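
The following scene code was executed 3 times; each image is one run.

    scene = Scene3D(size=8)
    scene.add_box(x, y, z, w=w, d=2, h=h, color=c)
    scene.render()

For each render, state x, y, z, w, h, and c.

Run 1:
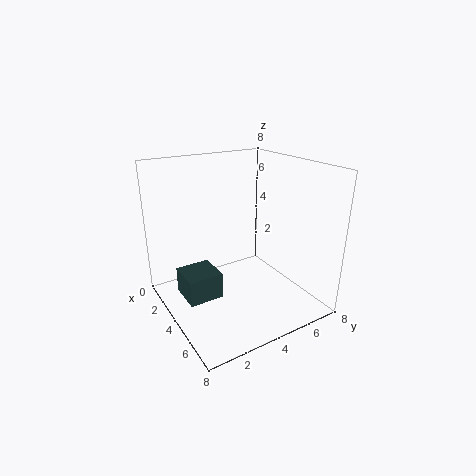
x = 2, y = 1, z = 0.5, w = 2, h = 1.5, c = 'darkslategray'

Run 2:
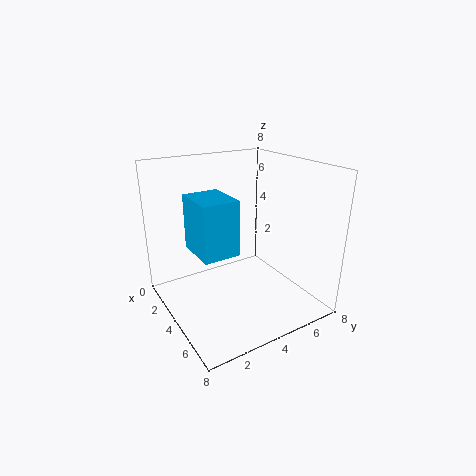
x = 2.5, y = 1.5, z = 3.5, w = 2.5, h = 3, c = 'deepskyblue'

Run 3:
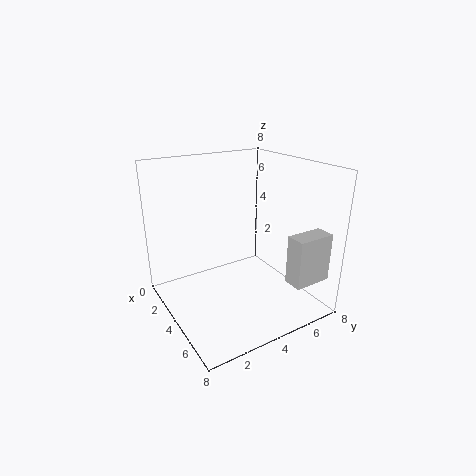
x = 7, y = 5, z = 2.5, w = 1, h = 2.5, c = 'lightgray'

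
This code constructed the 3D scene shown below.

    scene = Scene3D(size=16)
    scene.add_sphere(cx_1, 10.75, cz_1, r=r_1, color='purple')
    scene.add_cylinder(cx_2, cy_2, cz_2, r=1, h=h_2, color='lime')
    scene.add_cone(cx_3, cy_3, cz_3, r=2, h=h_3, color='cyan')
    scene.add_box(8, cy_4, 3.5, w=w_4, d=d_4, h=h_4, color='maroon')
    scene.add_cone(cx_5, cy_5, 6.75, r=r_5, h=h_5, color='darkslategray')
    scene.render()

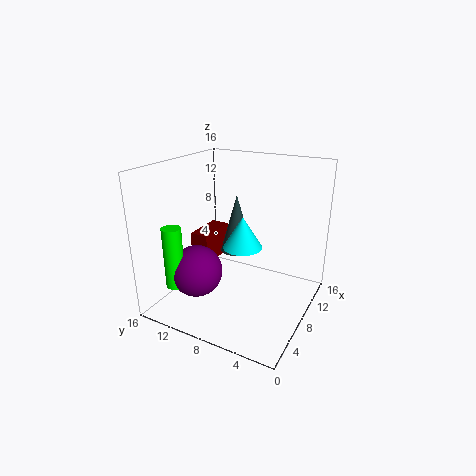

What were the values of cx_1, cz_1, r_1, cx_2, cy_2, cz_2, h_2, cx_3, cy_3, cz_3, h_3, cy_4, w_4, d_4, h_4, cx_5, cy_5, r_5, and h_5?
cx_1 = 3.75
cz_1 = 5.25
r_1 = 2.75
cx_2 = 2
cy_2 = 12.25
cz_2 = 4
h_2 = 6.5
cx_3 = 5.75
cy_3 = 6.25
cz_3 = 8.25
h_3 = 3.25
cy_4 = 12.25
w_4 = 5
d_4 = 2.25
h_4 = 3.75
cx_5 = 7.75
cy_5 = 8
r_5 = 1.75
h_5 = 6.25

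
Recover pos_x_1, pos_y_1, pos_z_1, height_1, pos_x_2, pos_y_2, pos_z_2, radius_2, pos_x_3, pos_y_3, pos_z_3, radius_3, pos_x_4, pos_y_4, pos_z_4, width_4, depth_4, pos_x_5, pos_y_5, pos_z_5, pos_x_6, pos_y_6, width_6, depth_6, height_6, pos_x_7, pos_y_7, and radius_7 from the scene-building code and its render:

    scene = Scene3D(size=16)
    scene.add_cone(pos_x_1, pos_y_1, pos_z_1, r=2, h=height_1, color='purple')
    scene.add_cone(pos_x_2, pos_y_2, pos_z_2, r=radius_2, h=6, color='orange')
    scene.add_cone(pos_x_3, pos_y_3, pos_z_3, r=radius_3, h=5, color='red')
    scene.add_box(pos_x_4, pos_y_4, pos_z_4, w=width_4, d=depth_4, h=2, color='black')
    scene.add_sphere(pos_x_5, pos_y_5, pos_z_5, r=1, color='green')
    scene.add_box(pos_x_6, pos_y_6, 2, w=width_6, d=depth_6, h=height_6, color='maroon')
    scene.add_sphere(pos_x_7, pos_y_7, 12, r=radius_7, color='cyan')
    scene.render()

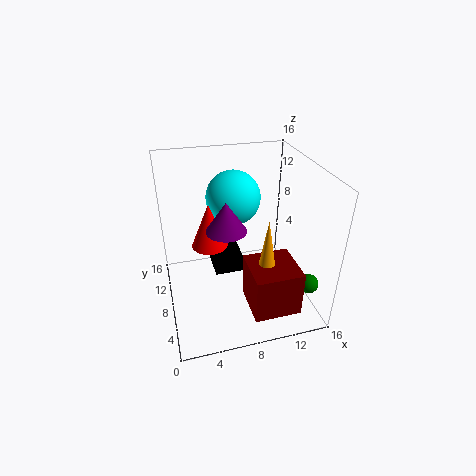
pos_x_1 = 6
pos_y_1 = 5
pos_z_1 = 11
height_1 = 3
pos_x_2 = 10
pos_y_2 = 4
pos_z_2 = 6
radius_2 = 1
pos_x_3 = 5
pos_y_3 = 9
pos_z_3 = 7
radius_3 = 2
pos_x_4 = 5
pos_y_4 = 6
pos_z_4 = 5
width_4 = 3
depth_4 = 5
pos_x_5 = 14
pos_y_5 = 2
pos_z_5 = 5
pos_x_6 = 8
pos_y_6 = 1
width_6 = 5
depth_6 = 5
height_6 = 5
pos_x_7 = 8
pos_y_7 = 10
radius_7 = 3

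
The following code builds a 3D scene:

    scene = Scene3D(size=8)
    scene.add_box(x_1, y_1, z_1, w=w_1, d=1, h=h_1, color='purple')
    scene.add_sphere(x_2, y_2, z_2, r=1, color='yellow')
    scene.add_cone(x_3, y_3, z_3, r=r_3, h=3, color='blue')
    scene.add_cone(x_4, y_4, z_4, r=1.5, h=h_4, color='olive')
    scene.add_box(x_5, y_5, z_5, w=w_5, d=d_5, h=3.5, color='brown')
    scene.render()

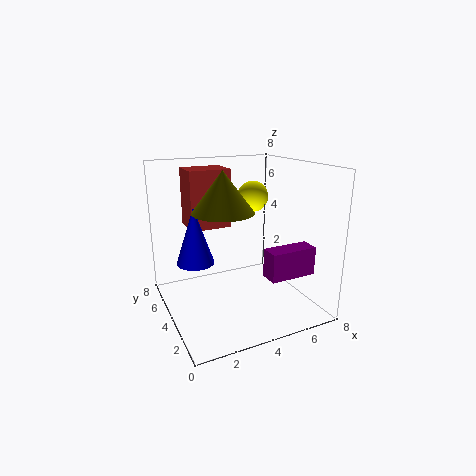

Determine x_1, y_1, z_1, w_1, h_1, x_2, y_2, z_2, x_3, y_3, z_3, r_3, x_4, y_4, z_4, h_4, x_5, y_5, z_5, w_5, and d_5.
x_1 = 4.5; y_1 = 1; z_1 = 2.5; w_1 = 2.5; h_1 = 1.5; x_2 = 6.5; y_2 = 7; z_2 = 5.5; x_3 = 1.5; y_3 = 4; z_3 = 3; r_3 = 1; x_4 = 2.5; y_4 = 2.5; z_4 = 6; h_4 = 2; x_5 = 2; y_5 = 6; z_5 = 4; w_5 = 2.5; d_5 = 2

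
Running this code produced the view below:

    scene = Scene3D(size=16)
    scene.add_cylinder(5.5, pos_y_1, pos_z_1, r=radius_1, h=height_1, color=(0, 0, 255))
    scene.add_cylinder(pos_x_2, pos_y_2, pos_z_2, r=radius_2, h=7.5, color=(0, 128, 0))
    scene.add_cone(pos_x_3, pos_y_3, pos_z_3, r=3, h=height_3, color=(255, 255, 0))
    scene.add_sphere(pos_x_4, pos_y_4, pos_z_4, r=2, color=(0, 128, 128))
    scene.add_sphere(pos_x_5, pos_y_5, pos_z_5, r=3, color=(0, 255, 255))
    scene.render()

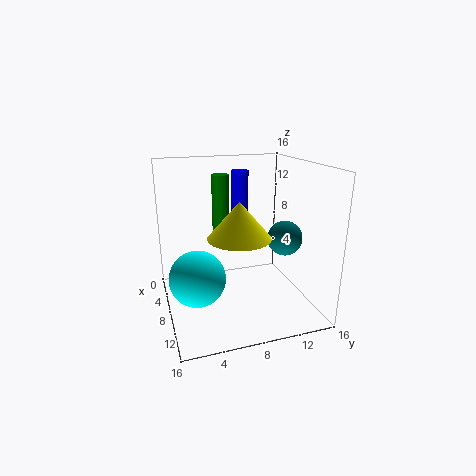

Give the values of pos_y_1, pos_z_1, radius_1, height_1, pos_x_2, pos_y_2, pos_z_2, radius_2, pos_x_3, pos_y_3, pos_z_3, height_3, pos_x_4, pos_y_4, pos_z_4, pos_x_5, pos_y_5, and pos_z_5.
pos_y_1 = 9, pos_z_1 = 8.5, radius_1 = 1, height_1 = 6.5, pos_x_2 = 4.5, pos_y_2 = 7, pos_z_2 = 7, radius_2 = 1, pos_x_3 = 13, pos_y_3 = 6.5, pos_z_3 = 10, height_3 = 3.5, pos_x_4 = 8.5, pos_y_4 = 13.5, pos_z_4 = 7.5, pos_x_5 = 9.5, pos_y_5 = 3, pos_z_5 = 4.5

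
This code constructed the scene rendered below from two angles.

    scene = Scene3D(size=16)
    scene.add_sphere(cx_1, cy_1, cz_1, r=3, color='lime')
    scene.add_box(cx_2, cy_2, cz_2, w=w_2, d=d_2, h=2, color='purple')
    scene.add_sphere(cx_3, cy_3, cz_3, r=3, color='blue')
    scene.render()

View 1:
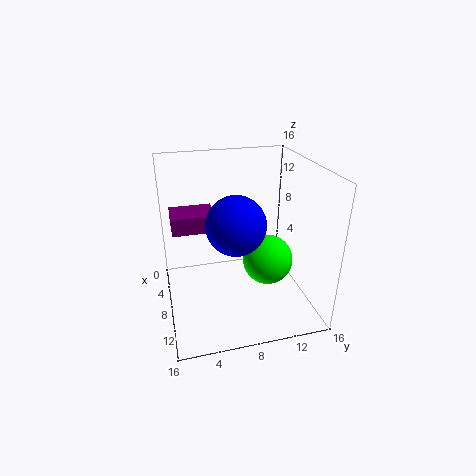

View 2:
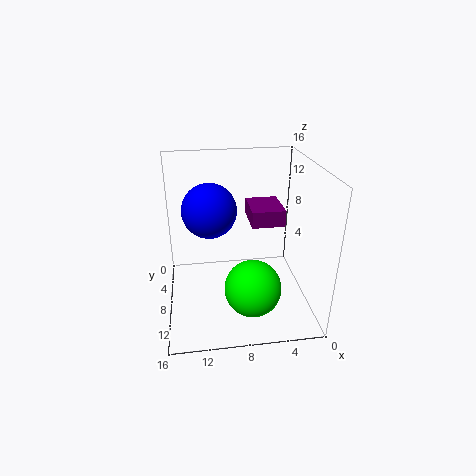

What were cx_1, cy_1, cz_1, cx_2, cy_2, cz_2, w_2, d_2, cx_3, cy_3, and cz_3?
cx_1 = 7
cy_1 = 12
cz_1 = 4
cx_2 = 2
cy_2 = 1
cz_2 = 8
w_2 = 4
d_2 = 5
cx_3 = 11
cy_3 = 7
cz_3 = 11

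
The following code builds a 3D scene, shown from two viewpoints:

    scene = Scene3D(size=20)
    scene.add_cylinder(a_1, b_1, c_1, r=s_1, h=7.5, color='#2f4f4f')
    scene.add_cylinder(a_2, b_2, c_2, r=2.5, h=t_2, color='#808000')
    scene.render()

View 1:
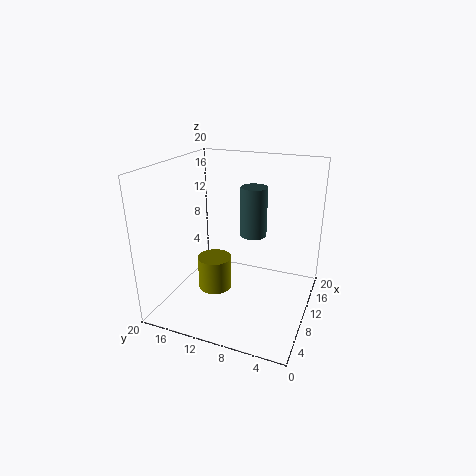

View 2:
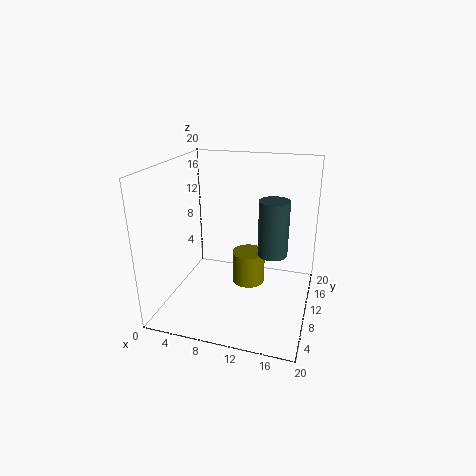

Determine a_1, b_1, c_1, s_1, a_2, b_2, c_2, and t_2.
a_1 = 15, b_1 = 9.5, c_1 = 8.5, s_1 = 2, a_2 = 10.5, b_2 = 14, c_2 = 1, t_2 = 5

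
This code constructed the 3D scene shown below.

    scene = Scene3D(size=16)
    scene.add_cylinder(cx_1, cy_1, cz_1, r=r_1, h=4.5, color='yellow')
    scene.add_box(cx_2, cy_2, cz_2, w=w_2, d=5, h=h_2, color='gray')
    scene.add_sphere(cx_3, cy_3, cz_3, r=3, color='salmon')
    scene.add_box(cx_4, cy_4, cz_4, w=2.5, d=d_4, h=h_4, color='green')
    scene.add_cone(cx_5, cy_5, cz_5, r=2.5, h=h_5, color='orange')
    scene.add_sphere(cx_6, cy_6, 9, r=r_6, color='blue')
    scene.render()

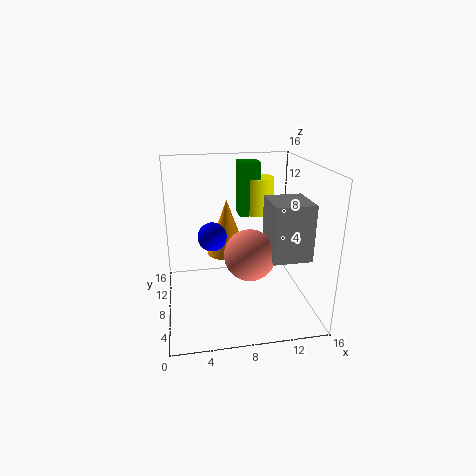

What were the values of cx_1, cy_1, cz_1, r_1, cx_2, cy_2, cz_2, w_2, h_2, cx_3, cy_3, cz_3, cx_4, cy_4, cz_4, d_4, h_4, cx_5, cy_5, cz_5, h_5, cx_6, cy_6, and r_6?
cx_1 = 11.5; cy_1 = 13.5; cz_1 = 9; r_1 = 2; cx_2 = 11.5; cy_2 = 5.5; cz_2 = 5.5; w_2 = 4.5; h_2 = 6.5; cx_3 = 9.5; cy_3 = 8.5; cz_3 = 5.5; cx_4 = 9; cy_4 = 12; cz_4 = 9; d_4 = 2.5; h_4 = 6.5; cx_5 = 7.5; cy_5 = 13; cz_5 = 4; h_5 = 7; cx_6 = 5; cy_6 = 6.5; r_6 = 1.5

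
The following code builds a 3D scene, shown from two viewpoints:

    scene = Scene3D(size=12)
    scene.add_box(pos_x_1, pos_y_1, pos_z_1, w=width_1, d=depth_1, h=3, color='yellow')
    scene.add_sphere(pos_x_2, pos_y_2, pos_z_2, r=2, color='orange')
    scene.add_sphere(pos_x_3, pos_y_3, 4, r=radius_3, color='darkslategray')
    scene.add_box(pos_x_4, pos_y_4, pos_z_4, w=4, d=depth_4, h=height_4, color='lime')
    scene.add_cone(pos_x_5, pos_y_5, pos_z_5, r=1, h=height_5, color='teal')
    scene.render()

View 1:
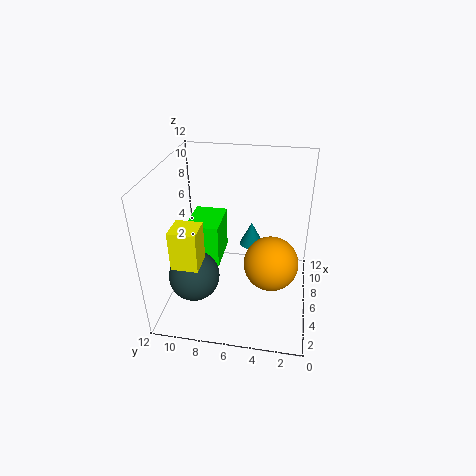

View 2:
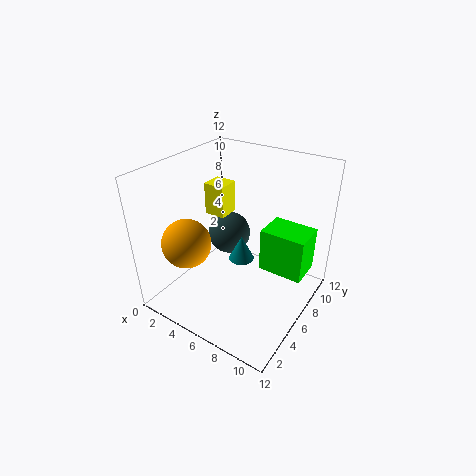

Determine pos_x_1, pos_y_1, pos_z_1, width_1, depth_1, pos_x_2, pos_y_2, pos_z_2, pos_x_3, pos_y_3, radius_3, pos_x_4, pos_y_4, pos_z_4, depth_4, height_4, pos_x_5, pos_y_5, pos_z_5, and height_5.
pos_x_1 = 1, pos_y_1 = 8, pos_z_1 = 6, width_1 = 2, depth_1 = 2, pos_x_2 = 3, pos_y_2 = 3, pos_z_2 = 6, pos_x_3 = 3, pos_y_3 = 9, radius_3 = 2, pos_x_4 = 7, pos_y_4 = 8, pos_z_4 = 2, depth_4 = 3, height_4 = 4, pos_x_5 = 7, pos_y_5 = 5, pos_z_5 = 5, height_5 = 2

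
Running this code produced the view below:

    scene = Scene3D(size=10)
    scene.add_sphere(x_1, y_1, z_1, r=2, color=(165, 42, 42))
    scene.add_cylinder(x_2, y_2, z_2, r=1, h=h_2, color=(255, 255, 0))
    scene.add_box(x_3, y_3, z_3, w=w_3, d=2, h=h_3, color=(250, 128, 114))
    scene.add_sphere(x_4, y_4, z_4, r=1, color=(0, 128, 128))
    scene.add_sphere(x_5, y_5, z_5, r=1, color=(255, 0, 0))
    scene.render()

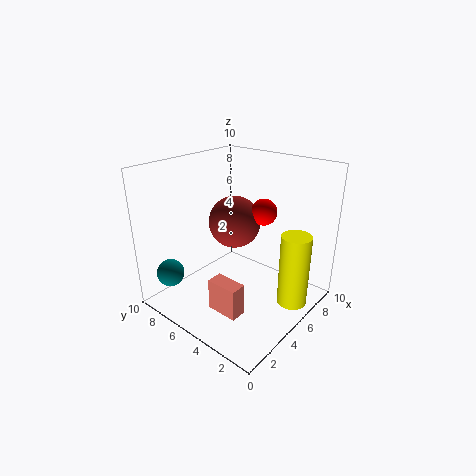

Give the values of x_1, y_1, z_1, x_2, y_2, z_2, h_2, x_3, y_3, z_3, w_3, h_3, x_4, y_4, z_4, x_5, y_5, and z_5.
x_1 = 7, y_1 = 7, z_1 = 5, x_2 = 6, y_2 = 1, z_2 = 1, h_2 = 5, x_3 = 1, y_3 = 2, z_3 = 2, w_3 = 1, h_3 = 2, x_4 = 2, y_4 = 9, z_4 = 2, x_5 = 8, y_5 = 5, z_5 = 6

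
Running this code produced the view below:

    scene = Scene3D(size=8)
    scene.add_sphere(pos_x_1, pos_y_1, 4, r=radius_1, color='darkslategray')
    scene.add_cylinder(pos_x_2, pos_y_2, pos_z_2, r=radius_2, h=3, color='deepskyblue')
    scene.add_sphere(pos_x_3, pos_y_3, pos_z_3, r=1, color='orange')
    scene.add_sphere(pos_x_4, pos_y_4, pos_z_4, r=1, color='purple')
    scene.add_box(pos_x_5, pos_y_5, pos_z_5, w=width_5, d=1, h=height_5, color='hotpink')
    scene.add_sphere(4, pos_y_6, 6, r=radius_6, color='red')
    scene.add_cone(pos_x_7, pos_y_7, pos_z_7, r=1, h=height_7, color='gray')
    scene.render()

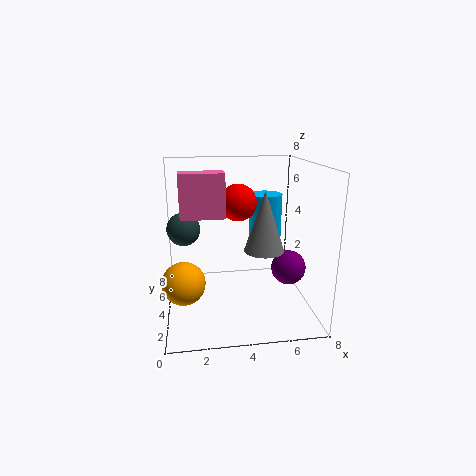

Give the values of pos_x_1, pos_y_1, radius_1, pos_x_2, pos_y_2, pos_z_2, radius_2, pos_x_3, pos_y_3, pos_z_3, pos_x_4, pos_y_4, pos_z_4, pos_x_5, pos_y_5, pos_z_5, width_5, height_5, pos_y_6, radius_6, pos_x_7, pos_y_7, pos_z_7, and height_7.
pos_x_1 = 1; pos_y_1 = 6; radius_1 = 1; pos_x_2 = 6; pos_y_2 = 6; pos_z_2 = 3; radius_2 = 1; pos_x_3 = 1; pos_y_3 = 1; pos_z_3 = 3; pos_x_4 = 7; pos_y_4 = 4; pos_z_4 = 2; pos_x_5 = 1; pos_y_5 = 1; pos_z_5 = 6; width_5 = 2; height_5 = 2; pos_y_6 = 4; radius_6 = 1; pos_x_7 = 5; pos_y_7 = 2; pos_z_7 = 4; height_7 = 3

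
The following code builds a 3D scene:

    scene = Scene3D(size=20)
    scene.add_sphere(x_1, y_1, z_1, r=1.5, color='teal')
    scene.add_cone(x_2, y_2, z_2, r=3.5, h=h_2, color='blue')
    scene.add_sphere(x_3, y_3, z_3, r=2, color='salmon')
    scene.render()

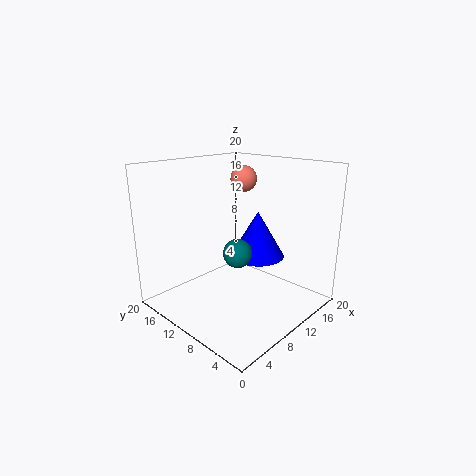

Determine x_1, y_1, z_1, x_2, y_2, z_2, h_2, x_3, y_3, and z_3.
x_1 = 2, y_1 = 2.5, z_1 = 12.5, x_2 = 10, y_2 = 6.5, z_2 = 8.5, h_2 = 6, x_3 = 15.5, y_3 = 14, z_3 = 17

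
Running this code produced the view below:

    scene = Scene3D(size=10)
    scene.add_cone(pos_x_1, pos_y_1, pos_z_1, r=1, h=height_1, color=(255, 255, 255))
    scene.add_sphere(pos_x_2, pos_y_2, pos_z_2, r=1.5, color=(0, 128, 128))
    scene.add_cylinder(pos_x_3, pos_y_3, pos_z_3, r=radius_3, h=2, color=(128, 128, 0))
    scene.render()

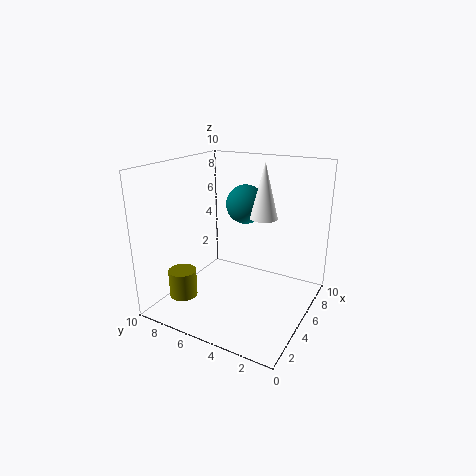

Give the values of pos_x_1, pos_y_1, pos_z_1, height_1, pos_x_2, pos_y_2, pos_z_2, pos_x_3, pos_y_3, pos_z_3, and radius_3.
pos_x_1 = 7, pos_y_1 = 4, pos_z_1 = 6, height_1 = 4, pos_x_2 = 8, pos_y_2 = 6, pos_z_2 = 6.5, pos_x_3 = 3, pos_y_3 = 8.5, pos_z_3 = 0.5, radius_3 = 1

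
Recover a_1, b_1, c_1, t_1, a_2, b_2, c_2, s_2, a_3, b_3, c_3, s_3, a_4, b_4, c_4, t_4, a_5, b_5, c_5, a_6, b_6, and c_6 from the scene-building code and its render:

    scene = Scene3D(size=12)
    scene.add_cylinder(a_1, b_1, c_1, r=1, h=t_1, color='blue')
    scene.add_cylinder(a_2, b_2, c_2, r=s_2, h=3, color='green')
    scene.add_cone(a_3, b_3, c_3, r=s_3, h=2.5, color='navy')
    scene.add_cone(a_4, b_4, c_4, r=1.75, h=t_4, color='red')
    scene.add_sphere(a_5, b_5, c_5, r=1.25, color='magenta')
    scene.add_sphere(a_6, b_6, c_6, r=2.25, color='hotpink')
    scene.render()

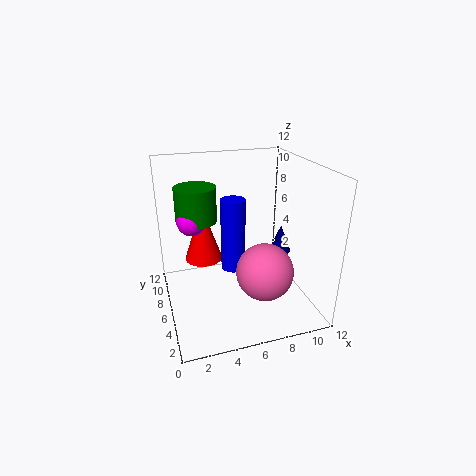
a_1 = 5.5; b_1 = 5.75; c_1 = 3.5; t_1 = 6; a_2 = 3; b_2 = 8.25; c_2 = 7; s_2 = 1.75; a_3 = 10.5; b_3 = 7.25; c_3 = 3.5; s_3 = 1; a_4 = 3.75; b_4 = 9.75; c_4 = 2.5; t_4 = 5.25; a_5 = 2.5; b_5 = 7.75; c_5 = 7.25; a_6 = 7.25; b_6 = 3; c_6 = 4.25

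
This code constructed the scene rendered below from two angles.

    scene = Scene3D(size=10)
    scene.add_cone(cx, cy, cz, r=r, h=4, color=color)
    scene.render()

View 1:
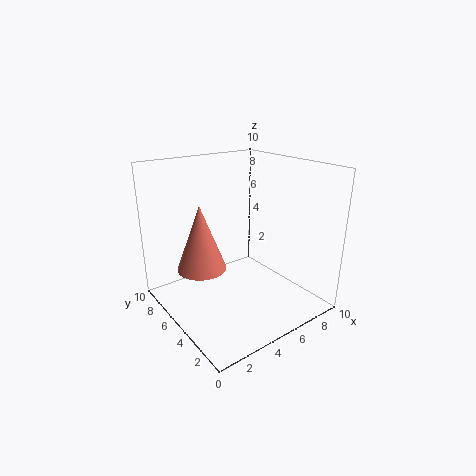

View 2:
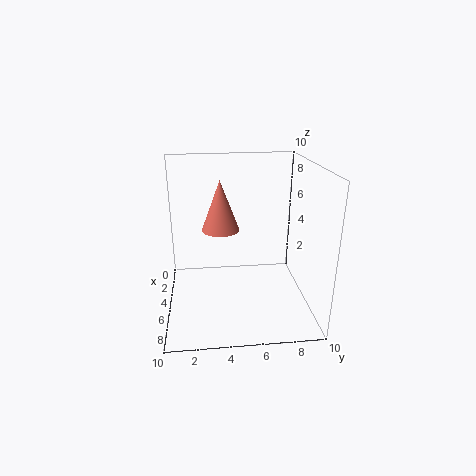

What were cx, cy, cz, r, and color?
cx = 1.5; cy = 4; cz = 4.25; r = 1.5; color = 'salmon'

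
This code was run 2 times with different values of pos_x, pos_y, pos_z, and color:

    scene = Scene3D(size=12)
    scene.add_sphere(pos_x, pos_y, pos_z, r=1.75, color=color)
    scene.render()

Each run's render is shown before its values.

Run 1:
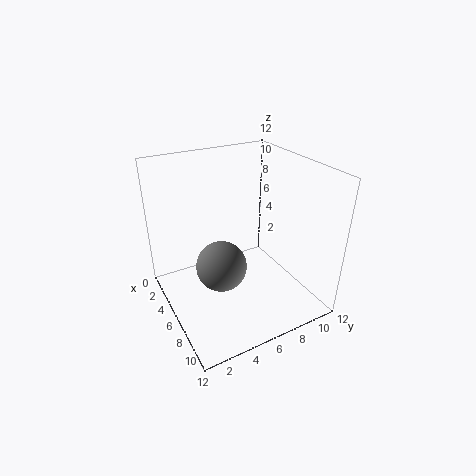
pos_x = 9.5; pos_y = 2.75; pos_z = 6.5; color = 'gray'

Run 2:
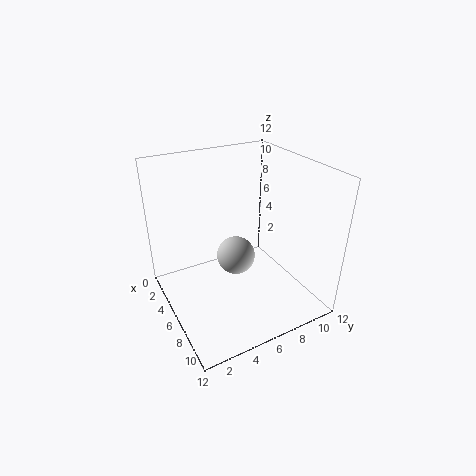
pos_x = 4.25; pos_y = 6.75; pos_z = 3; color = 'lightgray'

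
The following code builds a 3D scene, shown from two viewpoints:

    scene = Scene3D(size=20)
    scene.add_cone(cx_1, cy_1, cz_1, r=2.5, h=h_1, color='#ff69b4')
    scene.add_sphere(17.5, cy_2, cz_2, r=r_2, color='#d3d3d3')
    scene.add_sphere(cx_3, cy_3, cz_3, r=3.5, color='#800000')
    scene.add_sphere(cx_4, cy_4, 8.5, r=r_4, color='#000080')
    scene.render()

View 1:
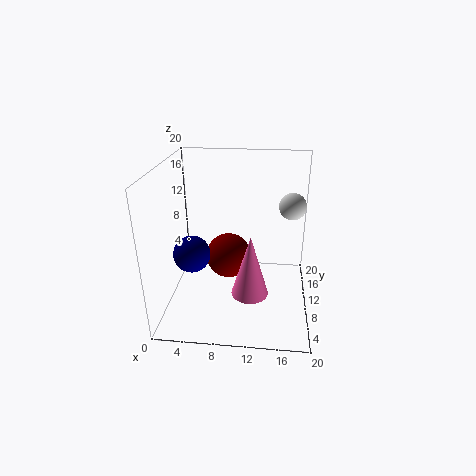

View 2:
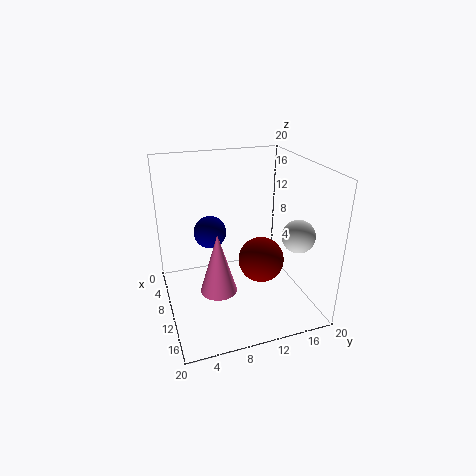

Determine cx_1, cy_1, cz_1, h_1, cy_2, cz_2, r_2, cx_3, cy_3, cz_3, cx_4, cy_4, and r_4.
cx_1 = 12; cy_1 = 6.5; cz_1 = 3.5; h_1 = 8.5; cy_2 = 15; cz_2 = 13; r_2 = 2; cx_3 = 8; cy_3 = 14.5; cz_3 = 4.5; cx_4 = 4; cy_4 = 7.5; r_4 = 2.5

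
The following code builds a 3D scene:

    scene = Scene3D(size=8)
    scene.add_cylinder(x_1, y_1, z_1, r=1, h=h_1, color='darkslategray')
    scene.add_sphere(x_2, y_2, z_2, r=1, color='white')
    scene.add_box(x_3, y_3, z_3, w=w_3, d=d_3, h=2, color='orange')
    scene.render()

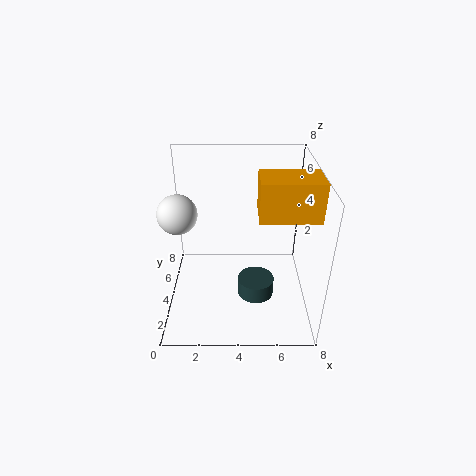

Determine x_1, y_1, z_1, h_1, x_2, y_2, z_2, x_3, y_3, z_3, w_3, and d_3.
x_1 = 5; y_1 = 3; z_1 = 1; h_1 = 1; x_2 = 1; y_2 = 3; z_2 = 6; x_3 = 5; y_3 = 2; z_3 = 6; w_3 = 3; d_3 = 2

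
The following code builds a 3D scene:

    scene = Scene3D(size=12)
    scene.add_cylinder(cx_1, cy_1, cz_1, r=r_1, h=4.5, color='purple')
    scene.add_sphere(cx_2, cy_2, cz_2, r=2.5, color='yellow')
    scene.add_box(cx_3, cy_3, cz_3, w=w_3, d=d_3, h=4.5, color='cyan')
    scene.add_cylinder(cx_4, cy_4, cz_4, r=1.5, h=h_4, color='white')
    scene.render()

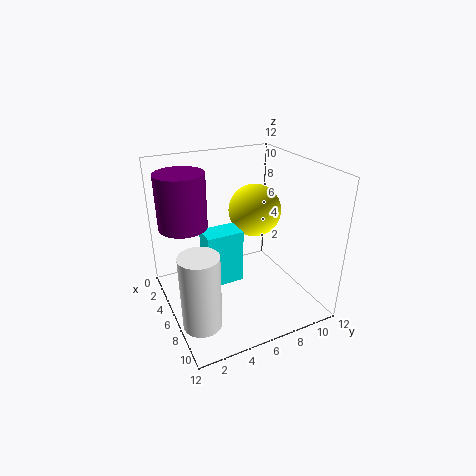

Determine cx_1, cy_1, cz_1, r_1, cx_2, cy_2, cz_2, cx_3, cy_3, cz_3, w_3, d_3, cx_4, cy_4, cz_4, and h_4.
cx_1 = 4
cy_1 = 2
cz_1 = 7
r_1 = 2
cx_2 = 2.5
cy_2 = 9.5
cz_2 = 6.5
cx_3 = 5
cy_3 = 3
cz_3 = 2.5
w_3 = 2
d_3 = 3
cx_4 = 9
cy_4 = 1.5
cz_4 = 1
h_4 = 6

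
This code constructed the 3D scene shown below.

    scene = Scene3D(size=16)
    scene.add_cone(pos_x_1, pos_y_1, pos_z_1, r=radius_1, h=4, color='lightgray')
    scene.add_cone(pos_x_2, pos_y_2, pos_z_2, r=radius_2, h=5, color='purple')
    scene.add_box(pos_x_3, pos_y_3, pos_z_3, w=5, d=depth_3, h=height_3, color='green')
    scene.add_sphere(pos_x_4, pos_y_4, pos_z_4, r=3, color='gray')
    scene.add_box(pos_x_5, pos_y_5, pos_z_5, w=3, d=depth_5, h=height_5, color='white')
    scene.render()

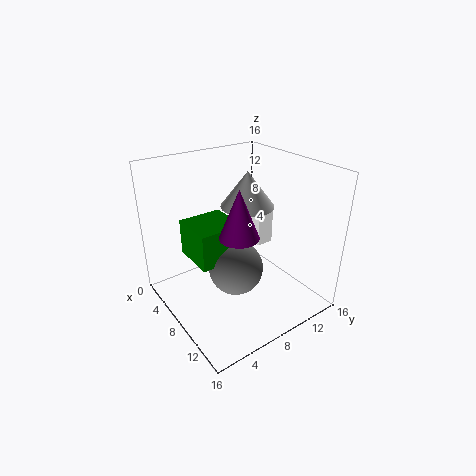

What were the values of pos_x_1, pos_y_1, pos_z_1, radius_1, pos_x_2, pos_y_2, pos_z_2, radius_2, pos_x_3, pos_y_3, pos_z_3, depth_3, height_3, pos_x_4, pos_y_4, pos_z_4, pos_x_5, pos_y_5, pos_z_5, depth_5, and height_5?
pos_x_1 = 7; pos_y_1 = 10; pos_z_1 = 11; radius_1 = 3; pos_x_2 = 11; pos_y_2 = 6; pos_z_2 = 10; radius_2 = 2; pos_x_3 = 4; pos_y_3 = 3; pos_z_3 = 6; depth_3 = 5; height_3 = 4; pos_x_4 = 9; pos_y_4 = 7; pos_z_4 = 5; pos_x_5 = 5; pos_y_5 = 11; pos_z_5 = 6; depth_5 = 2; height_5 = 4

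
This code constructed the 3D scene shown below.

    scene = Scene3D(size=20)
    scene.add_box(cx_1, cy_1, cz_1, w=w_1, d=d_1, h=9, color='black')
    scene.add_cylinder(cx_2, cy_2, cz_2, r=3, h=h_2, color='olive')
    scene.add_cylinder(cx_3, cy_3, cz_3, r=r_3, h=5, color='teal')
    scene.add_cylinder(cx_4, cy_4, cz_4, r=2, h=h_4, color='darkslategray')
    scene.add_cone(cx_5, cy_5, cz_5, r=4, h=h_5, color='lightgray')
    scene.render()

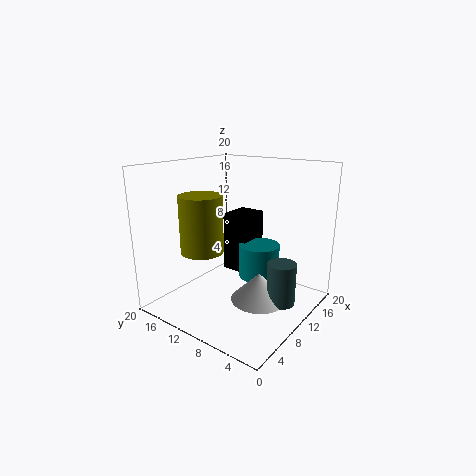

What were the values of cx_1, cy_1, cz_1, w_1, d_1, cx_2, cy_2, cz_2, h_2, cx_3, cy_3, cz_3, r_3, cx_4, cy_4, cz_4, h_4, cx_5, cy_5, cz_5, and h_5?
cx_1 = 13; cy_1 = 11; cz_1 = 3; w_1 = 5; d_1 = 4; cx_2 = 7; cy_2 = 14; cz_2 = 8; h_2 = 8; cx_3 = 14; cy_3 = 9; cz_3 = 3; r_3 = 3; cx_4 = 12; cy_4 = 4; cz_4 = 1; h_4 = 6; cx_5 = 11; cy_5 = 7; cz_5 = 1; h_5 = 4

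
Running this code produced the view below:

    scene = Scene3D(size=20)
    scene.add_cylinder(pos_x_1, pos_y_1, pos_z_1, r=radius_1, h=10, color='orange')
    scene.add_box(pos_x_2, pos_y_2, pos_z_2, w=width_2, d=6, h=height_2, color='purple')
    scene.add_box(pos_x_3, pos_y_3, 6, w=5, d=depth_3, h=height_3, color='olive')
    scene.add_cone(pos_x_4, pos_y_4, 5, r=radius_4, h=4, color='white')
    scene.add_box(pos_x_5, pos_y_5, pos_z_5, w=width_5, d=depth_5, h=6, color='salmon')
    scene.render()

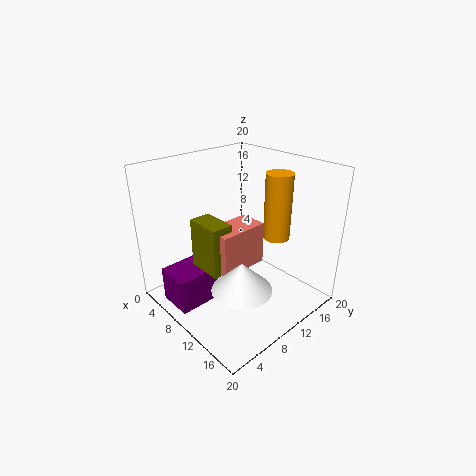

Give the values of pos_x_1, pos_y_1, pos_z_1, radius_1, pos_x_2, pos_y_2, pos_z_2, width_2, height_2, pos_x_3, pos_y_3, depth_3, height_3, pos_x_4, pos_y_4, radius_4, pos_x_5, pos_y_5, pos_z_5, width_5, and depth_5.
pos_x_1 = 11; pos_y_1 = 17; pos_z_1 = 8; radius_1 = 2; pos_x_2 = 4; pos_y_2 = 1; pos_z_2 = 1; width_2 = 5; height_2 = 5; pos_x_3 = 6; pos_y_3 = 5; depth_3 = 3; height_3 = 7; pos_x_4 = 14; pos_y_4 = 7; radius_4 = 4; pos_x_5 = 8; pos_y_5 = 6; pos_z_5 = 6; width_5 = 4; depth_5 = 7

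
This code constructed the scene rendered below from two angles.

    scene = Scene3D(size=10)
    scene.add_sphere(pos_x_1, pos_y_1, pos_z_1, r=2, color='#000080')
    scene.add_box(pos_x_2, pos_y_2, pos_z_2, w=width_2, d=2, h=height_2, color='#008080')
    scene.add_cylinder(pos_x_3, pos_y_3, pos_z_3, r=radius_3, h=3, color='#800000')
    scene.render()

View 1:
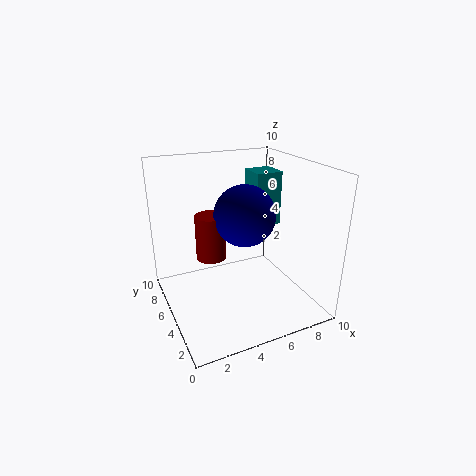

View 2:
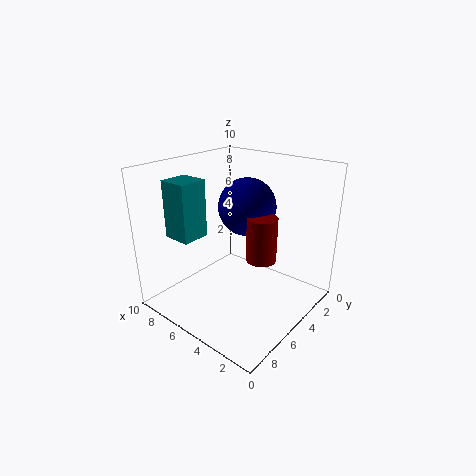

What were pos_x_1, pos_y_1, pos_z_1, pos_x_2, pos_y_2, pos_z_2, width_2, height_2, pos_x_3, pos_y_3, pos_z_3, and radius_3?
pos_x_1 = 5, pos_y_1 = 4, pos_z_1 = 7, pos_x_2 = 7, pos_y_2 = 6, pos_z_2 = 5, width_2 = 2, height_2 = 4, pos_x_3 = 3, pos_y_3 = 5, pos_z_3 = 4, radius_3 = 1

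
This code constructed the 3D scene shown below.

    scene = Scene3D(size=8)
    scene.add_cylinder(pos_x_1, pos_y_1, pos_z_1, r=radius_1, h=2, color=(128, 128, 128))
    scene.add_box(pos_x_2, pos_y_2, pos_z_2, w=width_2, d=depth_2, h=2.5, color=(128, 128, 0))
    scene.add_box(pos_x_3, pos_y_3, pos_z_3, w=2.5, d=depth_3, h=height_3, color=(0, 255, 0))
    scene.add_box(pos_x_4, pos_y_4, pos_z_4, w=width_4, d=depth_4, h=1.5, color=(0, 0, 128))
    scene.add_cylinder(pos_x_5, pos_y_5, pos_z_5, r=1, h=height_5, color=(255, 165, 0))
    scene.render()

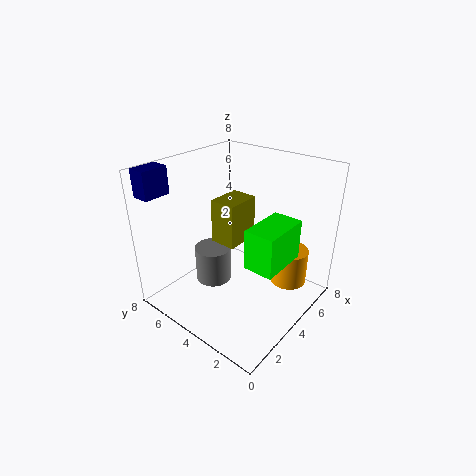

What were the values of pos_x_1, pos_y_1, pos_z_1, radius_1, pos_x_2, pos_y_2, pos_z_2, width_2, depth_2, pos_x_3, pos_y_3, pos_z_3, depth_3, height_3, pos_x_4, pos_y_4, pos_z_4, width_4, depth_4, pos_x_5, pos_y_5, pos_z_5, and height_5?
pos_x_1 = 3; pos_y_1 = 5; pos_z_1 = 1.5; radius_1 = 1; pos_x_2 = 3.5; pos_y_2 = 4; pos_z_2 = 3.5; width_2 = 2; depth_2 = 1.5; pos_x_3 = 2; pos_y_3 = 0.5; pos_z_3 = 4; depth_3 = 1.5; height_3 = 2; pos_x_4 = 0.5; pos_y_4 = 7; pos_z_4 = 6.5; width_4 = 1.5; depth_4 = 1; pos_x_5 = 5.5; pos_y_5 = 1.5; pos_z_5 = 1.5; height_5 = 2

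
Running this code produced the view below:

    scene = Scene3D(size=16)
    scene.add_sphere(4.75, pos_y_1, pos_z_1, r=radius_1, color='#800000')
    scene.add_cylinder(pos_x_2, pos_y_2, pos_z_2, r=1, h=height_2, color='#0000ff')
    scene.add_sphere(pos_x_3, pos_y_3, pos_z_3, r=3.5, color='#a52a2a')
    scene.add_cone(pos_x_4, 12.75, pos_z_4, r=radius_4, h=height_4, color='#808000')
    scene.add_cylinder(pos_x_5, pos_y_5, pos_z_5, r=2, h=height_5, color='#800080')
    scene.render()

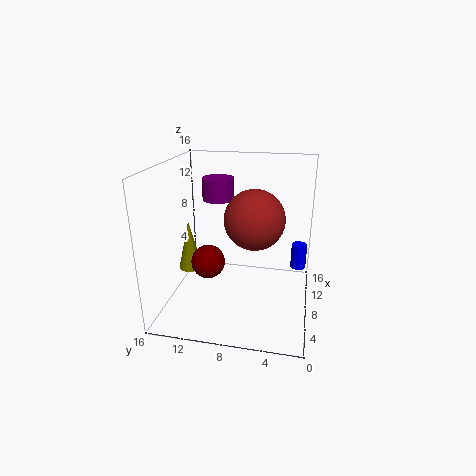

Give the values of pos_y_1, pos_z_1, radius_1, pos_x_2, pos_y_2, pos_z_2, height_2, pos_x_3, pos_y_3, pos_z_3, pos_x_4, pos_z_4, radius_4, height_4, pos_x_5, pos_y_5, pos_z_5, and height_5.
pos_y_1 = 10.5
pos_z_1 = 6.5
radius_1 = 1.75
pos_x_2 = 14.75
pos_y_2 = 1.25
pos_z_2 = 1.5
height_2 = 3.25
pos_x_3 = 10
pos_y_3 = 6.5
pos_z_3 = 9.5
pos_x_4 = 5.5
pos_z_4 = 5.25
radius_4 = 1.25
height_4 = 5.25
pos_x_5 = 13.75
pos_y_5 = 11.75
pos_z_5 = 10.5
height_5 = 2.75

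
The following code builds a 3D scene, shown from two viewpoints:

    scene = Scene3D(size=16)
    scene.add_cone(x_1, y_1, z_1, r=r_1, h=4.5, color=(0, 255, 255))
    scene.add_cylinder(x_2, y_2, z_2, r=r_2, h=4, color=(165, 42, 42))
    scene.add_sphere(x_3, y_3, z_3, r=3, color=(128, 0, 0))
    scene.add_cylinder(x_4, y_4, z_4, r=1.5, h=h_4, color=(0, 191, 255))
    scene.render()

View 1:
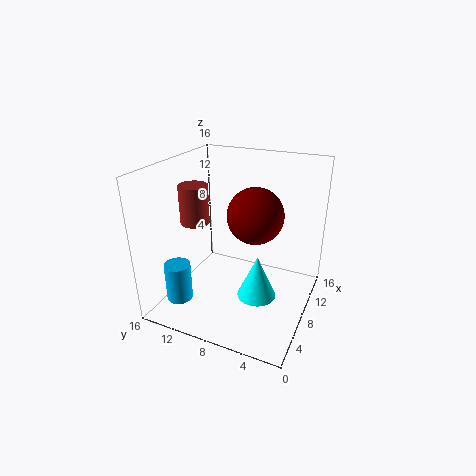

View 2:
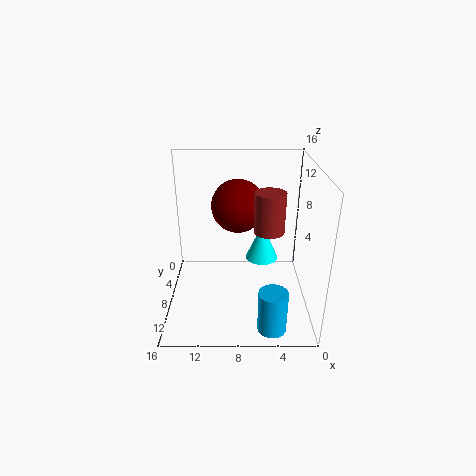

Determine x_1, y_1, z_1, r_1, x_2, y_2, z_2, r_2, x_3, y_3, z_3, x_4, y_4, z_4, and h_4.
x_1 = 5; y_1 = 4.5; z_1 = 3.5; r_1 = 2; x_2 = 5; y_2 = 11.5; z_2 = 10.5; r_2 = 1.5; x_3 = 8; y_3 = 6; z_3 = 11; x_4 = 4.5; y_4 = 14; z_4 = 0.5; h_4 = 4.5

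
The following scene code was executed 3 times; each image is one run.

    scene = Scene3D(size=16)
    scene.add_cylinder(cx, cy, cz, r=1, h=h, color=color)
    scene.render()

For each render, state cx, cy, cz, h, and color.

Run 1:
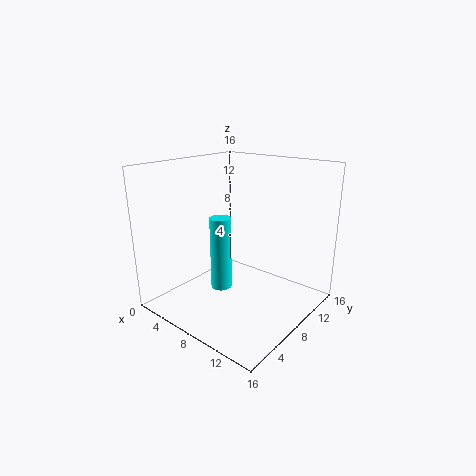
cx = 10, cy = 3, cz = 5, h = 7, color = 'cyan'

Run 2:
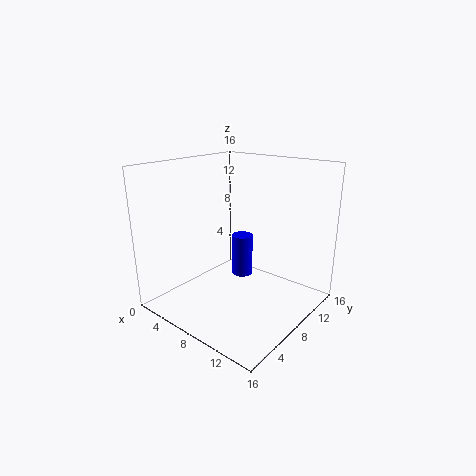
cx = 11, cy = 5, cz = 6, h = 4, color = 'blue'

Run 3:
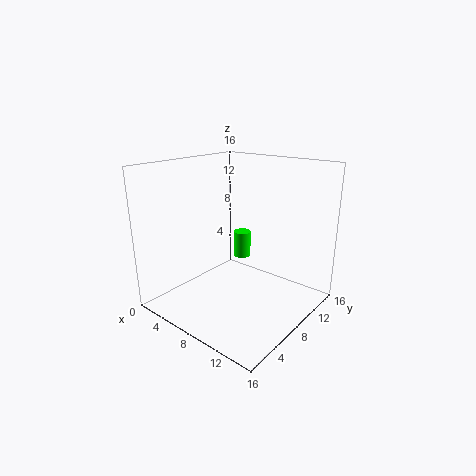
cx = 7, cy = 10, cz = 5, h = 3, color = 'lime'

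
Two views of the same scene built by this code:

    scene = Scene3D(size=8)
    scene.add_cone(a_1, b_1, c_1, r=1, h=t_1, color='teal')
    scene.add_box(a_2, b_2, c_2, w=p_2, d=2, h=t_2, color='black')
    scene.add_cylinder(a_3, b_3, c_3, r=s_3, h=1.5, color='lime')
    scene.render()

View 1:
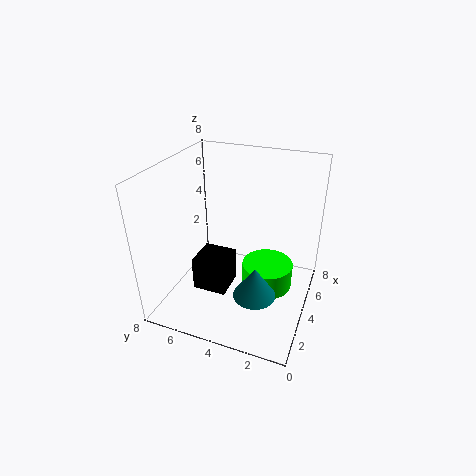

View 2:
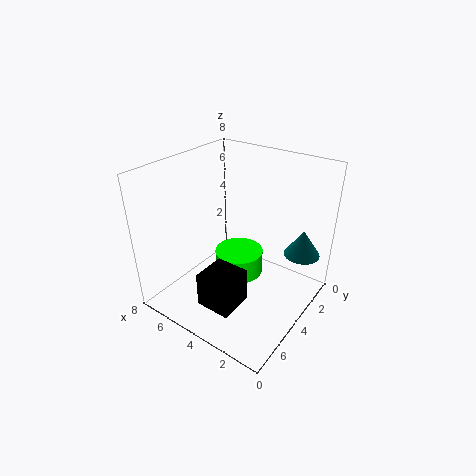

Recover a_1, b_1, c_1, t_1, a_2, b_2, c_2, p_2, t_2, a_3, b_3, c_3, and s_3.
a_1 = 1, b_1 = 2, c_1 = 3, t_1 = 1.5, a_2 = 3, b_2 = 4.5, c_2 = 0.5, p_2 = 2, t_2 = 2, a_3 = 5, b_3 = 2.5, c_3 = 0.5, s_3 = 1.5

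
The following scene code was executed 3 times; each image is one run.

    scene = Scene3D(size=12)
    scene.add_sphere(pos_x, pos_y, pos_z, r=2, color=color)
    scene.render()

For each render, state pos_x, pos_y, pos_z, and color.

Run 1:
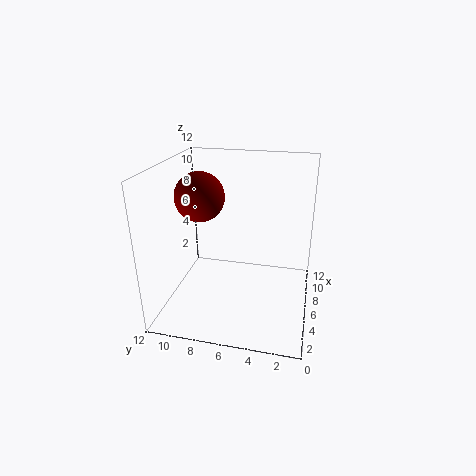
pos_x = 5.5, pos_y = 9, pos_z = 9.5, color = 'maroon'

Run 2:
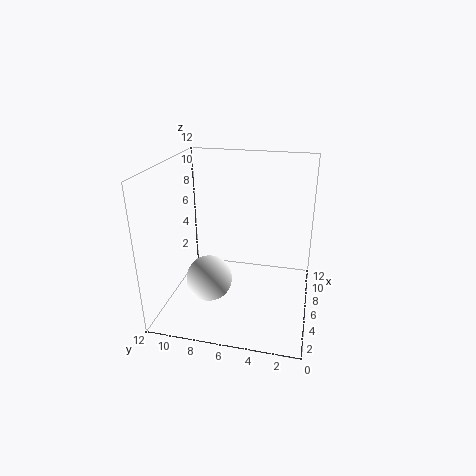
pos_x = 5.5, pos_y = 8.5, pos_z = 2, color = 'white'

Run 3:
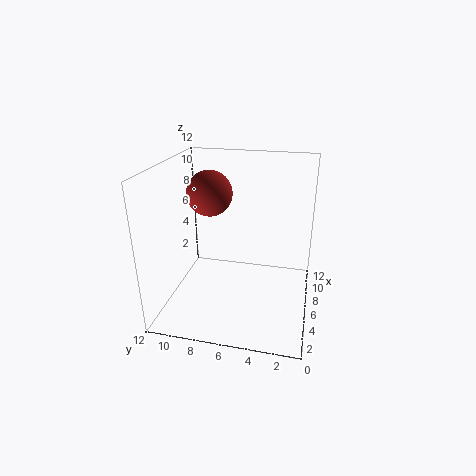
pos_x = 8, pos_y = 9, pos_z = 9, color = 'brown'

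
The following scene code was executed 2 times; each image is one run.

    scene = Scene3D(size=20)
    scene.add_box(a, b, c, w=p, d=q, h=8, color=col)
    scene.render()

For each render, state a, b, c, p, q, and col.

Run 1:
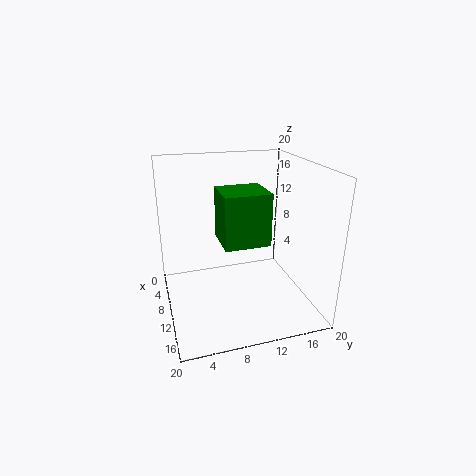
a = 2.5; b = 8.5; c = 7.5; p = 6.5; q = 7; col = 'green'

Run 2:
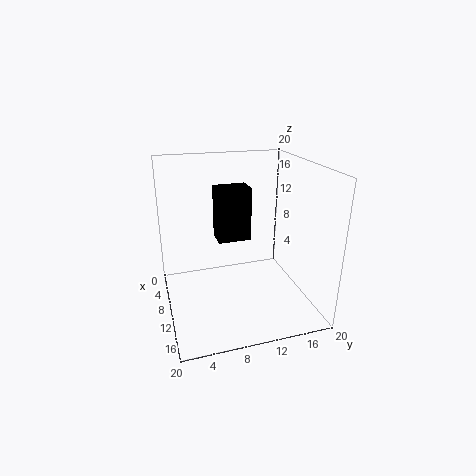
a = 3.5; b = 8; c = 8; p = 3.5; q = 5; col = 'black'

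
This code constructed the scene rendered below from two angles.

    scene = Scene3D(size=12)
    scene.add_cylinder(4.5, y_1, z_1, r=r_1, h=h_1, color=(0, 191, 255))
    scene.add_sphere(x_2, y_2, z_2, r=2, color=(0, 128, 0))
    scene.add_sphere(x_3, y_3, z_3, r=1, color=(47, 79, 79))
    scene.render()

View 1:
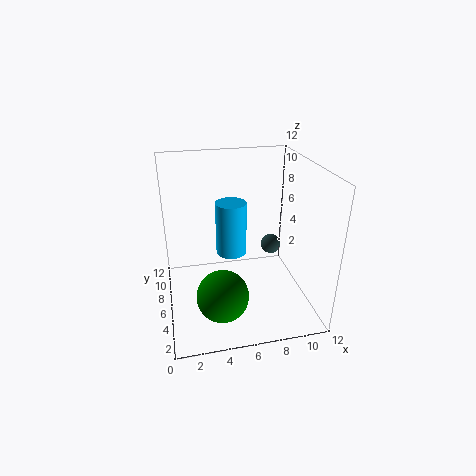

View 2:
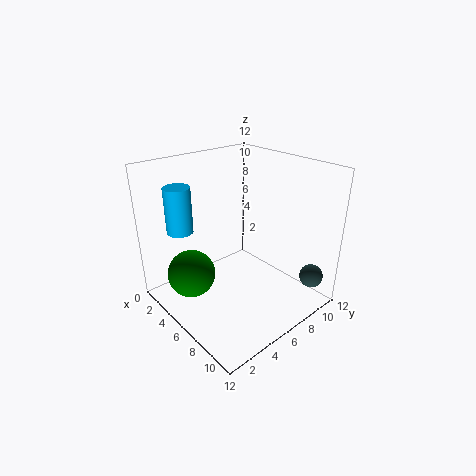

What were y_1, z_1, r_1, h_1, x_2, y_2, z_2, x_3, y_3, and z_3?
y_1 = 1.5, z_1 = 7.5, r_1 = 1, h_1 = 3.5, x_2 = 4, y_2 = 2.5, z_2 = 3, x_3 = 10.5, y_3 = 10.5, z_3 = 2.5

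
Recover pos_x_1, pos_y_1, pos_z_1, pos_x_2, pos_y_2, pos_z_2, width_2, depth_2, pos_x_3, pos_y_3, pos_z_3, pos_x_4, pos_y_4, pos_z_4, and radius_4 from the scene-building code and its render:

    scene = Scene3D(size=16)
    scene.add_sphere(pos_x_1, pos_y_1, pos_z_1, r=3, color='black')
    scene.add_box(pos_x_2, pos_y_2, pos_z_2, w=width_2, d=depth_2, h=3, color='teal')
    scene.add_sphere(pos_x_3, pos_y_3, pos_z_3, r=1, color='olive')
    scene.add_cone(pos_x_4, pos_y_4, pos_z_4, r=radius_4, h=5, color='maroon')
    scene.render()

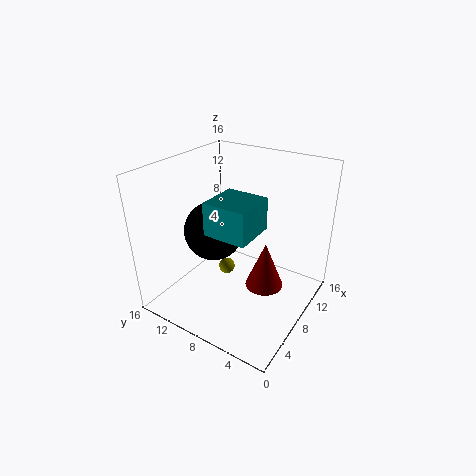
pos_x_1 = 5, pos_y_1 = 9, pos_z_1 = 10, pos_x_2 = 1, pos_y_2 = 3, pos_z_2 = 12, width_2 = 4, depth_2 = 4, pos_x_3 = 10, pos_y_3 = 11, pos_z_3 = 2, pos_x_4 = 7, pos_y_4 = 4, pos_z_4 = 4, radius_4 = 2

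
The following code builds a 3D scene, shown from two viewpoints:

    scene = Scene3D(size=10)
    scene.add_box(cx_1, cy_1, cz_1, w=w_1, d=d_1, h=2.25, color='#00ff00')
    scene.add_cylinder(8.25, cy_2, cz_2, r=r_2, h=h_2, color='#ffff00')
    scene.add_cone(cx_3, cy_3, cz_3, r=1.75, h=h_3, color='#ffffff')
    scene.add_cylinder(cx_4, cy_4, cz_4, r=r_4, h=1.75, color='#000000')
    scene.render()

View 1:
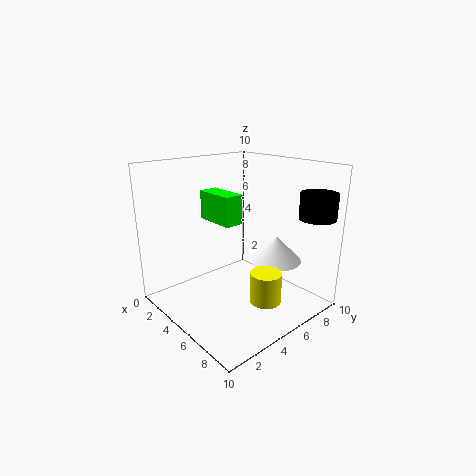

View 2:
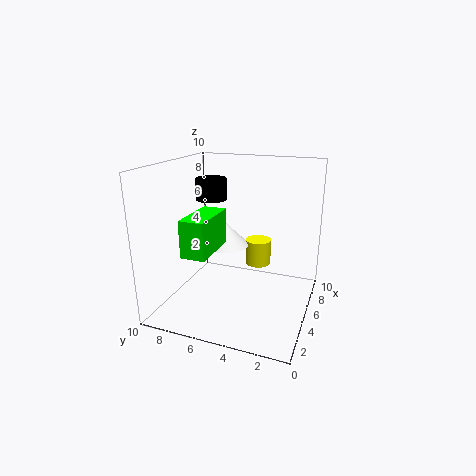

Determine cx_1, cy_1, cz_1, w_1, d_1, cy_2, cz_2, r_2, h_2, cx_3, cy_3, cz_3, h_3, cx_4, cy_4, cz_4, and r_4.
cx_1 = 0.25
cy_1 = 5.25
cz_1 = 5.25
w_1 = 3.25
d_1 = 1.5
cy_2 = 4.5
cz_2 = 1.75
r_2 = 1
h_2 = 2
cx_3 = 7
cy_3 = 6.75
cz_3 = 3.5
h_3 = 1.75
cx_4 = 8.75
cy_4 = 8.75
cz_4 = 6.5
r_4 = 1.25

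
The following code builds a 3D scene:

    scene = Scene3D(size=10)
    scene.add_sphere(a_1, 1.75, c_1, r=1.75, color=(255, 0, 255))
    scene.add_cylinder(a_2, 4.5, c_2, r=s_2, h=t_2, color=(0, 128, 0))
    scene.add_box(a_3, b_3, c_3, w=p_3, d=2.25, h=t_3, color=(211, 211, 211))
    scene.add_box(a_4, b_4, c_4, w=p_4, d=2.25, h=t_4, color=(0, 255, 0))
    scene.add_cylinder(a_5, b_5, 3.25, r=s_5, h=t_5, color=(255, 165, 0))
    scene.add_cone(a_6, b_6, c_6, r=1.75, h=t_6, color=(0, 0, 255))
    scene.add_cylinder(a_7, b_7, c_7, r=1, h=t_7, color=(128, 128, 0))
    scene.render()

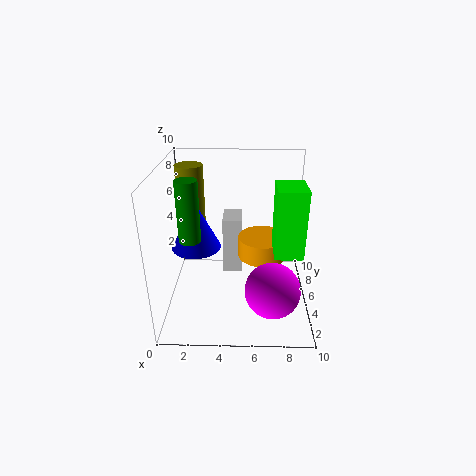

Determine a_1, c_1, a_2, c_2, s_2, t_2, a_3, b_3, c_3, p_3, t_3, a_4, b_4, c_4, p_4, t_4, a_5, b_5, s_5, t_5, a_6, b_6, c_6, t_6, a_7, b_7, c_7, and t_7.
a_1 = 7.25
c_1 = 3
a_2 = 1.75
c_2 = 5
s_2 = 0.75
t_2 = 4.25
a_3 = 3.75
b_3 = 7.25
c_3 = 0.75
p_3 = 1.5
t_3 = 4.5
a_4 = 7.25
b_4 = 1.75
c_4 = 5.25
p_4 = 1.75
t_4 = 4.25
a_5 = 6.75
b_5 = 5.75
s_5 = 1.75
t_5 = 1.5
a_6 = 2
b_6 = 5.5
c_6 = 4
t_6 = 3.5
a_7 = 1.5
b_7 = 7.25
c_7 = 5
t_7 = 4.5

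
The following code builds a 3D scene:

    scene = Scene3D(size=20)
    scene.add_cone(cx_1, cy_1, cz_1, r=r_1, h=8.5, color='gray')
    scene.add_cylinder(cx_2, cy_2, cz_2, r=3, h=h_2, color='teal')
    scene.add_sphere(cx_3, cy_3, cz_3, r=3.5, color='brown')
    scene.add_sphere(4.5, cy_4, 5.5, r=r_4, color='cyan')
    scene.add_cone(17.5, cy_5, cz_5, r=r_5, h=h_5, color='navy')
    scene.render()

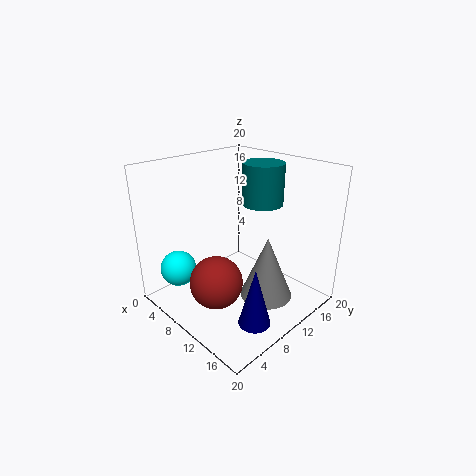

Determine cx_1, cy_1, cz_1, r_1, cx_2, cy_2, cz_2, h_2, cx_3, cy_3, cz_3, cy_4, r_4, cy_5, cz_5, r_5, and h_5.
cx_1 = 15, cy_1 = 10.5, cz_1 = 3, r_1 = 3.5, cx_2 = 9.5, cy_2 = 15.5, cz_2 = 13.5, h_2 = 6, cx_3 = 11, cy_3 = 5, cz_3 = 5.5, cy_4 = 3.5, r_4 = 2.5, cy_5 = 5.5, cz_5 = 2.5, r_5 = 2, h_5 = 7.5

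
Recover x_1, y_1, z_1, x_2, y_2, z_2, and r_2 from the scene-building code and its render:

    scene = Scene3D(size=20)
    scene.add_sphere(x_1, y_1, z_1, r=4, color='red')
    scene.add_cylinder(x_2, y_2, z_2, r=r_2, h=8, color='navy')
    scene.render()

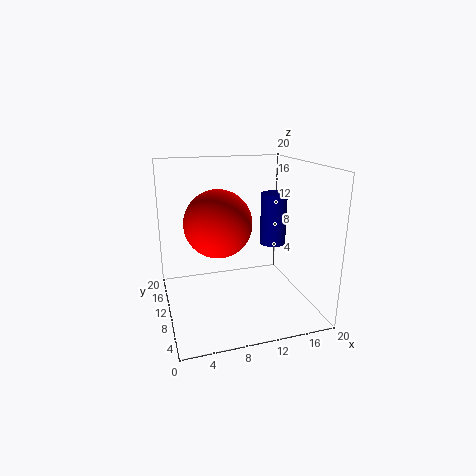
x_1 = 6; y_1 = 5; z_1 = 14; x_2 = 17; y_2 = 14; z_2 = 7; r_2 = 2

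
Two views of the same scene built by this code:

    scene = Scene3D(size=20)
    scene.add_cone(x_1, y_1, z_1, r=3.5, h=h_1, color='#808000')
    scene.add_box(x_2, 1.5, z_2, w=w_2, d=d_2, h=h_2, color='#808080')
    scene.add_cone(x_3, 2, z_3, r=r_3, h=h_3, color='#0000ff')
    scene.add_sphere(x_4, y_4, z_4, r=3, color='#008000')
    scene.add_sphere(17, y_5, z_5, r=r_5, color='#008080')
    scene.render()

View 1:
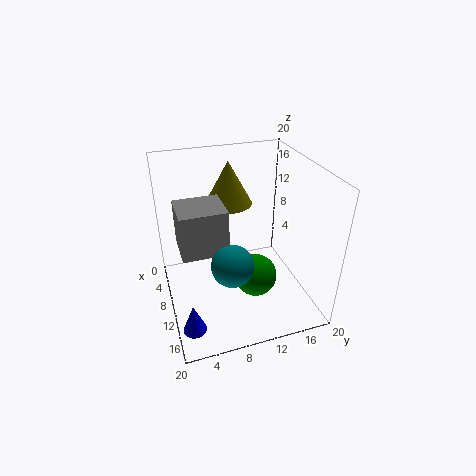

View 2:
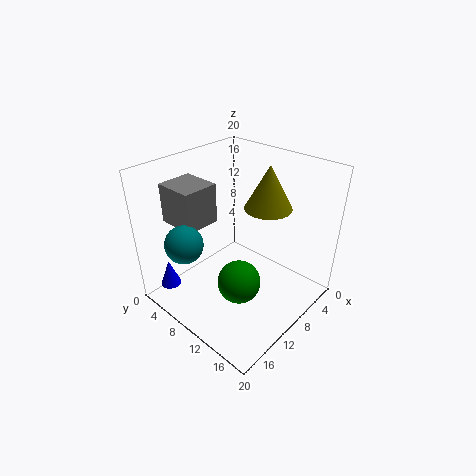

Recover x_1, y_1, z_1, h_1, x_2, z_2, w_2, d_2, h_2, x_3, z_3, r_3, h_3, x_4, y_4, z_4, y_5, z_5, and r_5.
x_1 = 4; y_1 = 10.5; z_1 = 12.5; h_1 = 6.5; x_2 = 11; z_2 = 12; w_2 = 5; d_2 = 5.5; h_2 = 5.5; x_3 = 16.5; z_3 = 1.5; r_3 = 1.5; h_3 = 4; x_4 = 12; y_4 = 12; z_4 = 4.5; y_5 = 7; z_5 = 11; r_5 = 2.5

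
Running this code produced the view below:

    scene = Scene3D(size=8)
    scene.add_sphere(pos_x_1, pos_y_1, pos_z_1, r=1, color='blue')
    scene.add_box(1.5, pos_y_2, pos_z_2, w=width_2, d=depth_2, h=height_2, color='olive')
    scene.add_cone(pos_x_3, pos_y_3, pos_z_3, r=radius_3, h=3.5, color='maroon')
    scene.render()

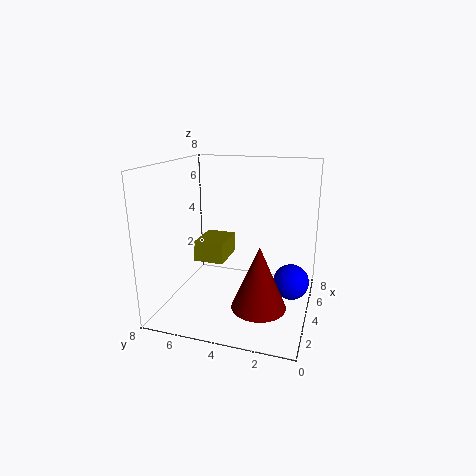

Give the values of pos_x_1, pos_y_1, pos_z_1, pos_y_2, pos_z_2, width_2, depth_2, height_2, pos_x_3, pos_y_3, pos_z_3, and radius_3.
pos_x_1 = 4.5; pos_y_1 = 1; pos_z_1 = 1.5; pos_y_2 = 4; pos_z_2 = 3.5; width_2 = 2; depth_2 = 1.5; height_2 = 1; pos_x_3 = 3; pos_y_3 = 2.5; pos_z_3 = 0.5; radius_3 = 1.5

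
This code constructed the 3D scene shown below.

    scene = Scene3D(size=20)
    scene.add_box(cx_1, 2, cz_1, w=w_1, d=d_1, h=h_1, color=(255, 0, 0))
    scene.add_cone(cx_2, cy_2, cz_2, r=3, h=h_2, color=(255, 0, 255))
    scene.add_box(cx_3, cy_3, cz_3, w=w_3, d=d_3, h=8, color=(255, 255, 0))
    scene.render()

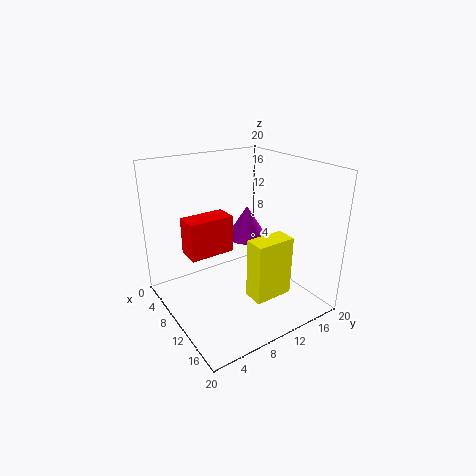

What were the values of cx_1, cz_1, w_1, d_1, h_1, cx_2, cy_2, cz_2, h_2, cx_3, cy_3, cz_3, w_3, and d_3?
cx_1 = 9.25; cz_1 = 9.75; w_1 = 3; d_1 = 5.75; h_1 = 4.75; cx_2 = 7.5; cy_2 = 13.25; cz_2 = 8.5; h_2 = 4.75; cx_3 = 14.25; cy_3 = 8.5; cz_3 = 3.75; w_3 = 2.75; d_3 = 5.25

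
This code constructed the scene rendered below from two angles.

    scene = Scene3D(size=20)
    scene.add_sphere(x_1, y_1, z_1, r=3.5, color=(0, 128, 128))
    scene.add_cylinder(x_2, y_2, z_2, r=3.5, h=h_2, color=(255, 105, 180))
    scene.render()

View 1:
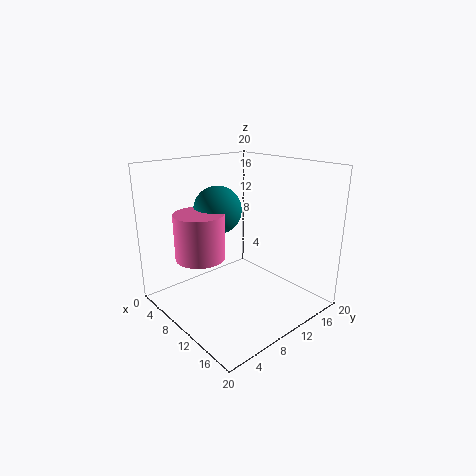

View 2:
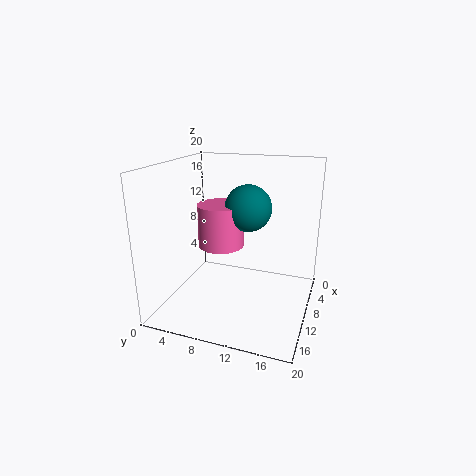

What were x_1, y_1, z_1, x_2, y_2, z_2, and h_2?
x_1 = 5.5, y_1 = 10, z_1 = 13, x_2 = 6.5, y_2 = 6, z_2 = 7, h_2 = 6.5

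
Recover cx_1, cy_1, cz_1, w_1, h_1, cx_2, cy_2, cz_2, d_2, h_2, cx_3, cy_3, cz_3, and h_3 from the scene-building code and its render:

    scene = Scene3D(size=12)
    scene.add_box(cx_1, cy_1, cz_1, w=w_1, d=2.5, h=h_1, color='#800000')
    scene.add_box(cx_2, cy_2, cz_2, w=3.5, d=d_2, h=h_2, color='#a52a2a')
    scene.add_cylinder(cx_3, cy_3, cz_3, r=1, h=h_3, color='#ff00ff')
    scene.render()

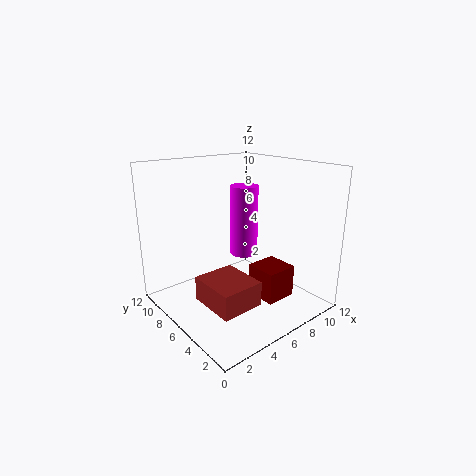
cx_1 = 5.5, cy_1 = 1.5, cz_1 = 2, w_1 = 2.5, h_1 = 2.5, cx_2 = 2, cy_2 = 2.5, cz_2 = 1.5, d_2 = 4, h_2 = 2, cx_3 = 4.5, cy_3 = 3.5, cz_3 = 6, h_3 = 5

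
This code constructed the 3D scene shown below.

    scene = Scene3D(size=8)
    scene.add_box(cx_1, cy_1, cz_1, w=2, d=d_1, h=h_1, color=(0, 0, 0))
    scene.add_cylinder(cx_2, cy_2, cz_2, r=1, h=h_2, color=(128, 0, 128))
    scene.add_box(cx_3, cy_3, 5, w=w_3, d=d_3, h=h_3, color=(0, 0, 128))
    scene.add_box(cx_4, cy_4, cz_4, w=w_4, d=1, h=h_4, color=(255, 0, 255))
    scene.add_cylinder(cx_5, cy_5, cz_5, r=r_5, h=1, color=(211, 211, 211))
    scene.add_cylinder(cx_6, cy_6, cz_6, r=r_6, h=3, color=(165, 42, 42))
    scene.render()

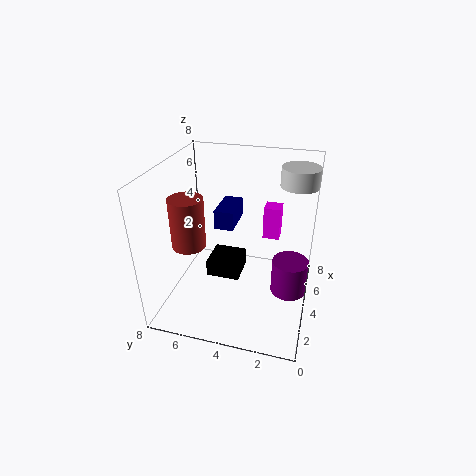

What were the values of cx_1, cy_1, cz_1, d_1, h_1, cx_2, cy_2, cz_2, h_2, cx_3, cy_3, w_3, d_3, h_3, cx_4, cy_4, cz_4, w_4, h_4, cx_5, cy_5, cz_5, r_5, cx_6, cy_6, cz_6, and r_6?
cx_1 = 4, cy_1 = 4, cz_1 = 1, d_1 = 2, h_1 = 1, cx_2 = 4, cy_2 = 1, cz_2 = 1, h_2 = 2, cx_3 = 3, cy_3 = 4, w_3 = 2, d_3 = 1, h_3 = 1, cx_4 = 6, cy_4 = 2, cz_4 = 3, w_4 = 1, h_4 = 2, cx_5 = 5, cy_5 = 1, cz_5 = 7, r_5 = 1, cx_6 = 4, cy_6 = 7, cz_6 = 3, r_6 = 1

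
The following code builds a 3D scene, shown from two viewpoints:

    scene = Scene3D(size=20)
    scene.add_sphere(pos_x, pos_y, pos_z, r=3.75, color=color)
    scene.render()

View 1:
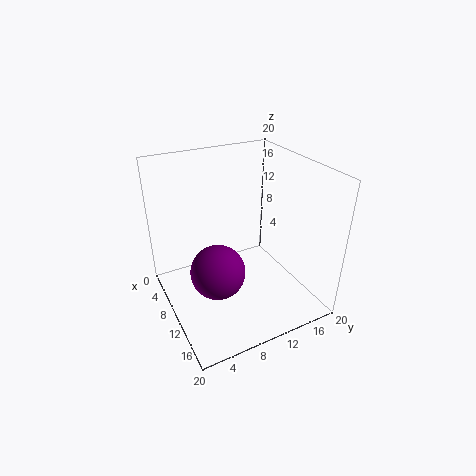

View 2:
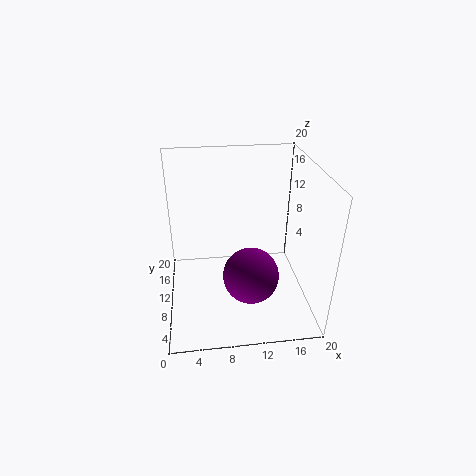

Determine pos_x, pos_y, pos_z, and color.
pos_x = 11.25; pos_y = 6.25; pos_z = 6.25; color = 'purple'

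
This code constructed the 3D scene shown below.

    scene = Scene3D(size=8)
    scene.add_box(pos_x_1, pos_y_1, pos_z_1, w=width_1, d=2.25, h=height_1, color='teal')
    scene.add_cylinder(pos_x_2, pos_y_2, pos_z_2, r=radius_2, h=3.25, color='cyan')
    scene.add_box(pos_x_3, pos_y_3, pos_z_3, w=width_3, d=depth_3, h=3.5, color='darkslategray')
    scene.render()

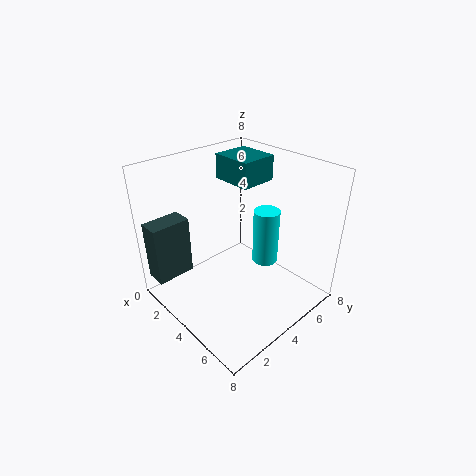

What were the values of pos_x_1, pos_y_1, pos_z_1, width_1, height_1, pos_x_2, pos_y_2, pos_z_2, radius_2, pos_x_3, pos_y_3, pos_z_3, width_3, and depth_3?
pos_x_1 = 0.75, pos_y_1 = 5.25, pos_z_1 = 6.25, width_1 = 2.5, height_1 = 1.5, pos_x_2 = 4.5, pos_y_2 = 5.75, pos_z_2 = 2, radius_2 = 0.75, pos_x_3 = 0.25, pos_y_3 = 0.25, pos_z_3 = 1.25, width_3 = 1.25, depth_3 = 2.25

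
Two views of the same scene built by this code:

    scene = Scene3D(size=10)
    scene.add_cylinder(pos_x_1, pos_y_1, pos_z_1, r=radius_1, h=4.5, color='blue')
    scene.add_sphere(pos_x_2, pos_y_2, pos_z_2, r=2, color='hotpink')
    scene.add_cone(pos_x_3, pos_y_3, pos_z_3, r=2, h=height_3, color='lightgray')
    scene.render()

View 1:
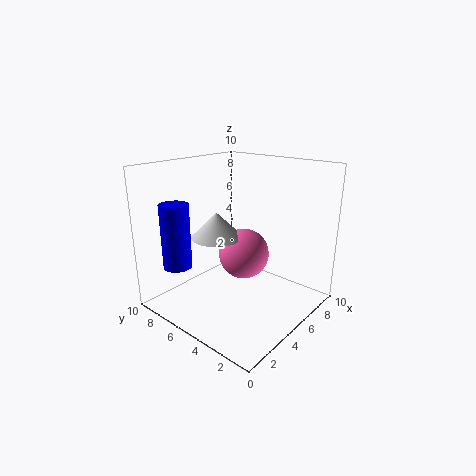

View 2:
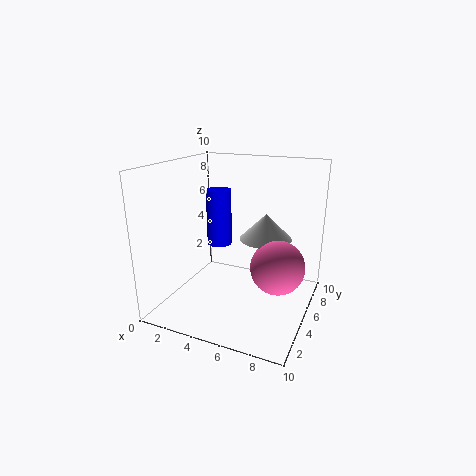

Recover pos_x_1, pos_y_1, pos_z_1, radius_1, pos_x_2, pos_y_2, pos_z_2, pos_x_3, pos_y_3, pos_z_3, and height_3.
pos_x_1 = 2
pos_y_1 = 8
pos_z_1 = 3
radius_1 = 1
pos_x_2 = 7.5
pos_y_2 = 6.5
pos_z_2 = 2.5
pos_x_3 = 6
pos_y_3 = 8
pos_z_3 = 4
height_3 = 2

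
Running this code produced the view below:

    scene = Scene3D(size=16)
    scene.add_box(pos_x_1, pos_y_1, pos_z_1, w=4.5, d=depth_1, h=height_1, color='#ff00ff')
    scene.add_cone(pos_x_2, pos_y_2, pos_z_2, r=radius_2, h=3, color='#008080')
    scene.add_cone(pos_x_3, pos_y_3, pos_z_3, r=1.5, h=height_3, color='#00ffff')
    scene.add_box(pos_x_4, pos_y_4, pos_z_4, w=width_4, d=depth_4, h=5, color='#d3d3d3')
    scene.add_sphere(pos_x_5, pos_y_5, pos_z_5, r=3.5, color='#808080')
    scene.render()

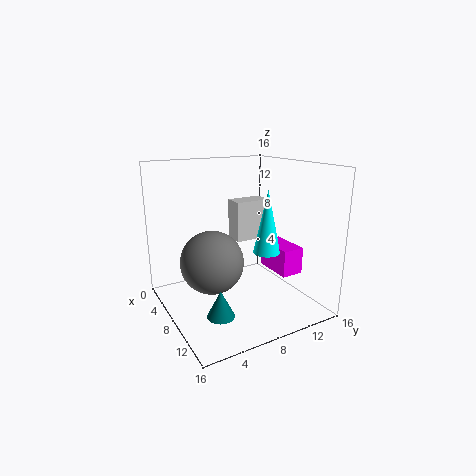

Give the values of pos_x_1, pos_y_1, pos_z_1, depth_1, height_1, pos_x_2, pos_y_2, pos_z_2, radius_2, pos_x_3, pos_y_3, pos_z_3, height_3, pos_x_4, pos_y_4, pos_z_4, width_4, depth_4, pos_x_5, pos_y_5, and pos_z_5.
pos_x_1 = 7.5, pos_y_1 = 11.5, pos_z_1 = 4, depth_1 = 2.5, height_1 = 3, pos_x_2 = 10.5, pos_y_2 = 4.5, pos_z_2 = 0.5, radius_2 = 1.5, pos_x_3 = 10, pos_y_3 = 10.5, pos_z_3 = 6.5, height_3 = 7, pos_x_4 = 2, pos_y_4 = 10, pos_z_4 = 6, width_4 = 2.5, depth_4 = 4.5, pos_x_5 = 7.5, pos_y_5 = 5, pos_z_5 = 5.5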